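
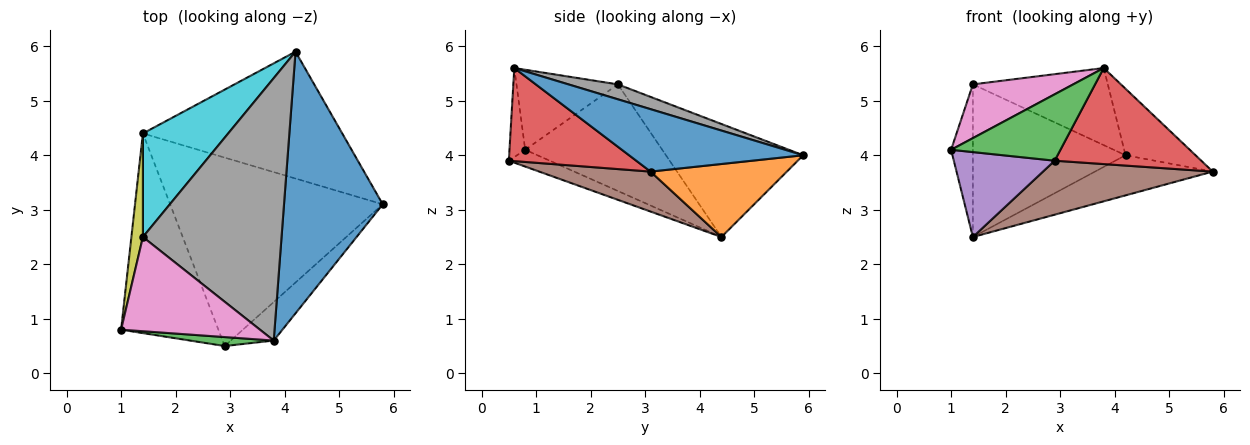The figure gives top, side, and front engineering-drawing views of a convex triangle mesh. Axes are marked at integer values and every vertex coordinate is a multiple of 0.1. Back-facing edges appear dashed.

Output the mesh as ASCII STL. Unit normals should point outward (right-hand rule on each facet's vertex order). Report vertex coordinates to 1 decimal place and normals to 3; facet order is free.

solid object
 facet normal 0.523 0.210 0.826
  outer loop
   vertex 3.8 0.6 5.6
   vertex 5.8 3.1 3.7
   vertex 4.2 5.9 4.0
  endloop
 endfacet
 facet normal 0.330 0.285 -0.900
  outer loop
   vertex 1.4 4.4 2.5
   vertex 4.2 5.9 4.0
   vertex 5.8 3.1 3.7
  endloop
 endfacet
 facet normal -0.141 -0.981 0.132
  outer loop
   vertex 2.9 0.5 3.9
   vertex 3.8 0.6 5.6
   vertex 1.0 0.8 4.1
  endloop
 endfacet
 facet normal 0.628 -0.722 -0.290
  outer loop
   vertex 2.9 0.5 3.9
   vertex 5.8 3.1 3.7
   vertex 3.8 0.6 5.6
  endloop
 endfacet
 facet normal -0.157 -0.387 -0.909
  outer loop
   vertex 2.9 0.5 3.9
   vertex 1.0 0.8 4.1
   vertex 1.4 4.4 2.5
  endloop
 endfacet
 facet normal 0.178 -0.271 -0.946
  outer loop
   vertex 2.9 0.5 3.9
   vertex 1.4 4.4 2.5
   vertex 5.8 3.1 3.7
  endloop
 endfacet
 facet normal -0.448 -0.443 0.777
  outer loop
   vertex 1.4 2.5 5.3
   vertex 1.0 0.8 4.1
   vertex 3.8 0.6 5.6
  endloop
 endfacet
 facet normal 0.103 0.280 0.954
  outer loop
   vertex 1.4 2.5 5.3
   vertex 3.8 0.6 5.6
   vertex 4.2 5.9 4.0
  endloop
 endfacet
 facet normal -0.982 0.156 0.106
  outer loop
   vertex 1.4 2.5 5.3
   vertex 1.4 4.4 2.5
   vertex 1.0 0.8 4.1
  endloop
 endfacet
 facet normal -0.597 0.664 0.450
  outer loop
   vertex 1.4 2.5 5.3
   vertex 4.2 5.9 4.0
   vertex 1.4 4.4 2.5
  endloop
 endfacet
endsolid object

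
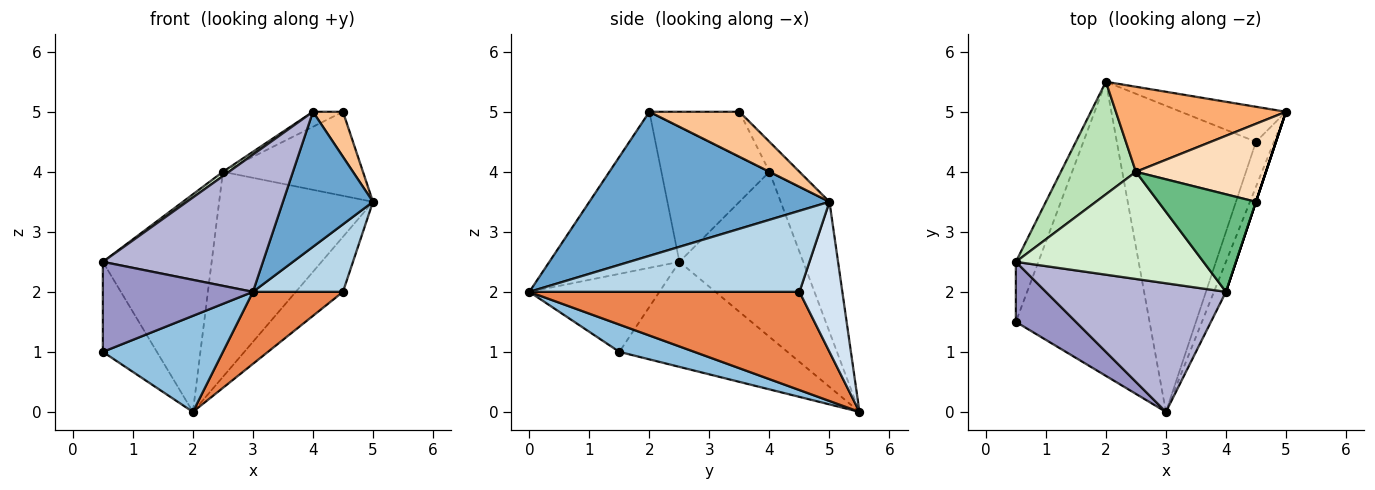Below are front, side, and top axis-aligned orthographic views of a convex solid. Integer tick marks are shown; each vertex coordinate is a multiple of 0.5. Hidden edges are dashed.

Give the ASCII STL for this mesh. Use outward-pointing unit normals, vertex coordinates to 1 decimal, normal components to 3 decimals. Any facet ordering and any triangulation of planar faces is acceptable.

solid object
 facet normal 0.933 -0.350 -0.078
  outer loop
   vertex 4.0 2.0 5.0
   vertex 3.0 0.0 2.0
   vertex 5.0 5.0 3.5
  endloop
 endfacet
 facet normal 0.190 -0.305 -0.933
  outer loop
   vertex 2.0 5.5 0.0
   vertex 3.0 0.0 2.0
   vertex 0.5 1.5 1.0
  endloop
 endfacet
 facet normal 0.928 -0.309 -0.206
  outer loop
   vertex 4.5 4.5 2.0
   vertex 5.0 5.0 3.5
   vertex 3.0 0.0 2.0
  endloop
 endfacet
 facet normal 0.609 0.669 -0.426
  outer loop
   vertex 4.5 4.5 2.0
   vertex 2.0 5.5 0.0
   vertex 5.0 5.0 3.5
  endloop
 endfacet
 facet normal 0.566 -0.189 -0.802
  outer loop
   vertex 4.5 4.5 2.0
   vertex 3.0 0.0 2.0
   vertex 2.0 5.5 0.0
  endloop
 endfacet
 facet normal -0.281 0.886 0.368
  outer loop
   vertex 2.5 4.0 4.0
   vertex 5.0 5.0 3.5
   vertex 2.0 5.5 0.0
  endloop
 endfacet
 facet normal 0.949 -0.316 0.000
  outer loop
   vertex 4.5 3.5 5.0
   vertex 4.0 2.0 5.0
   vertex 5.0 5.0 3.5
  endloop
 endfacet
 facet normal -0.155 0.724 0.672
  outer loop
   vertex 4.5 3.5 5.0
   vertex 5.0 5.0 3.5
   vertex 2.5 4.0 4.0
  endloop
 endfacet
 facet normal -0.415 0.138 0.899
  outer loop
   vertex 4.5 3.5 5.0
   vertex 2.5 4.0 4.0
   vertex 4.0 2.0 5.0
  endloop
 endfacet
 facet normal -0.933 0.300 -0.200
  outer loop
   vertex 0.5 2.5 2.5
   vertex 2.0 5.5 0.0
   vertex 0.5 1.5 1.0
  endloop
 endfacet
 facet normal -0.711 0.625 0.323
  outer loop
   vertex 0.5 2.5 2.5
   vertex 2.5 4.0 4.0
   vertex 2.0 5.5 0.0
  endloop
 endfacet
 facet normal -0.584 -0.032 0.811
  outer loop
   vertex 0.5 2.5 2.5
   vertex 4.0 2.0 5.0
   vertex 2.5 4.0 4.0
  endloop
 endfacet
 facet normal -0.585 -0.675 0.450
  outer loop
   vertex 0.5 2.5 2.5
   vertex 0.5 1.5 1.0
   vertex 3.0 0.0 2.0
  endloop
 endfacet
 facet normal -0.510 -0.628 0.588
  outer loop
   vertex 0.5 2.5 2.5
   vertex 3.0 0.0 2.0
   vertex 4.0 2.0 5.0
  endloop
 endfacet
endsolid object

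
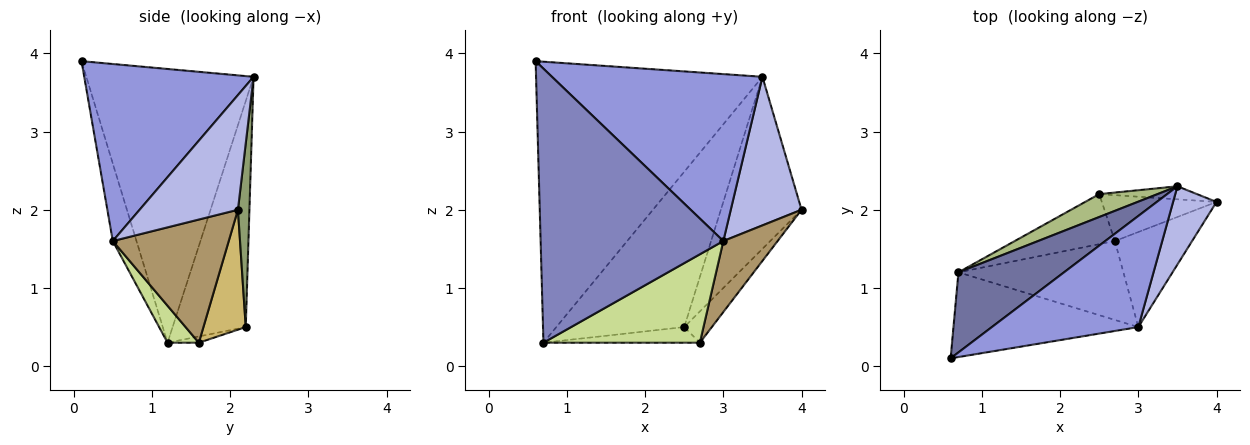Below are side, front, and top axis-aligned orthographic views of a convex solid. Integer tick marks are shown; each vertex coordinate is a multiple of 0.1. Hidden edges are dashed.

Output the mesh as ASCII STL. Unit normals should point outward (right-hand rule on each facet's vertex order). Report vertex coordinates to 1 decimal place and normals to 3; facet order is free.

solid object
 facet normal -0.579 0.784 0.223
  outer loop
   vertex 3.5 2.3 3.7
   vertex 0.7 1.2 0.3
   vertex 0.6 0.1 3.9
  endloop
 endfacet
 facet normal -0.123 -0.948 -0.293
  outer loop
   vertex 3.0 0.5 1.6
   vertex 0.6 0.1 3.9
   vertex 0.7 1.2 0.3
  endloop
 endfacet
 facet normal 0.556 -0.692 0.460
  outer loop
   vertex 3.0 0.5 1.6
   vertex 3.5 2.3 3.7
   vertex 0.6 0.1 3.9
  endloop
 endfacet
 facet normal 0.776 -0.558 0.294
  outer loop
   vertex 3.0 0.5 1.6
   vertex 4.0 2.1 2.0
   vertex 3.5 2.3 3.7
  endloop
 endfacet
 facet normal 0.141 0.987 -0.075
  outer loop
   vertex 2.5 2.2 0.5
   vertex 3.5 2.3 3.7
   vertex 4.0 2.1 2.0
  endloop
 endfacet
 facet normal -0.492 0.861 0.127
  outer loop
   vertex 2.5 2.2 0.5
   vertex 0.7 1.2 0.3
   vertex 3.5 2.3 3.7
  endloop
 endfacet
 facet normal 0.148 -0.738 -0.658
  outer loop
   vertex 2.7 1.6 0.3
   vertex 3.0 0.5 1.6
   vertex 0.7 1.2 0.3
  endloop
 endfacet
 facet normal -0.060 0.298 -0.953
  outer loop
   vertex 2.7 1.6 0.3
   vertex 0.7 1.2 0.3
   vertex 2.5 2.2 0.5
  endloop
 endfacet
 facet normal 0.788 -0.369 -0.494
  outer loop
   vertex 2.7 1.6 0.3
   vertex 4.0 2.1 2.0
   vertex 3.0 0.5 1.6
  endloop
 endfacet
 facet normal 0.654 0.426 -0.625
  outer loop
   vertex 2.7 1.6 0.3
   vertex 2.5 2.2 0.5
   vertex 4.0 2.1 2.0
  endloop
 endfacet
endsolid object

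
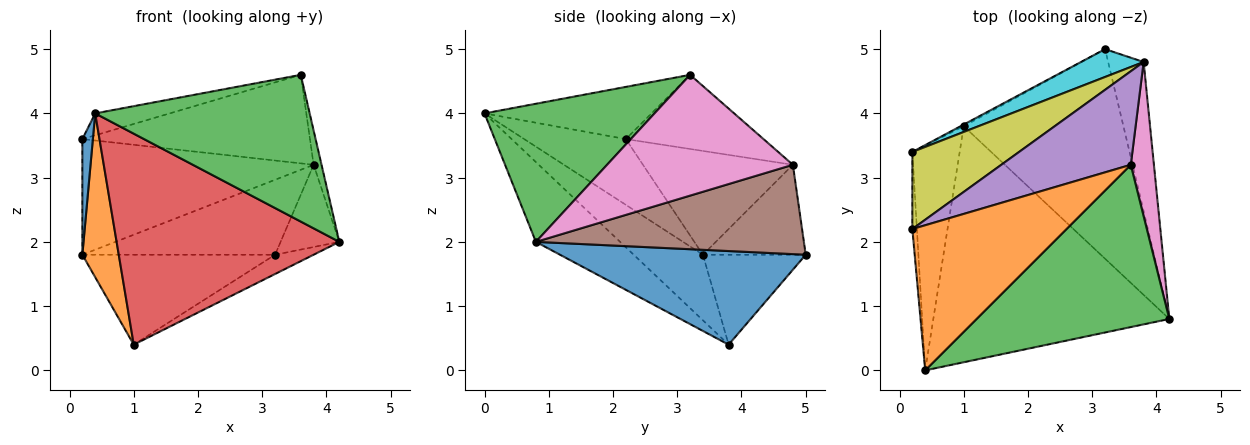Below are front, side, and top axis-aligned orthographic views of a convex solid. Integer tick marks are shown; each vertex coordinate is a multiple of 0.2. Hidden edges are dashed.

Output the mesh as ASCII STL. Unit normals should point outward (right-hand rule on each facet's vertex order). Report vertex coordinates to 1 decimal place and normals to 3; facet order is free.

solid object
 facet normal 0.504 0.079 -0.860
  outer loop
   vertex 1.0 3.8 0.4
   vertex 3.2 5.0 1.8
   vertex 4.2 0.8 2.0
  endloop
 endfacet
 facet normal -0.317 0.142 0.938
  outer loop
   vertex 0.4 0.0 4.0
   vertex 3.6 3.2 4.6
   vertex 0.2 2.2 3.6
  endloop
 endfacet
 facet normal 0.469 -0.592 0.655
  outer loop
   vertex 0.4 0.0 4.0
   vertex 4.2 0.8 2.0
   vertex 3.6 3.2 4.6
  endloop
 endfacet
 facet normal -0.244 -0.646 -0.723
  outer loop
   vertex 0.4 0.0 4.0
   vertex 1.0 3.8 0.4
   vertex 4.2 0.8 2.0
  endloop
 endfacet
 facet normal -0.384 0.635 0.671
  outer loop
   vertex 3.8 4.8 3.2
   vertex 0.2 2.2 3.6
   vertex 3.6 3.2 4.6
  endloop
 endfacet
 facet normal 0.911 0.200 -0.362
  outer loop
   vertex 3.8 4.8 3.2
   vertex 4.2 0.8 2.0
   vertex 3.2 5.0 1.8
  endloop
 endfacet
 facet normal 0.981 0.042 0.188
  outer loop
   vertex 3.8 4.8 3.2
   vertex 3.6 3.2 4.6
   vertex 4.2 0.8 2.0
  endloop
 endfacet
 facet normal -0.471 0.882 -0.017
  outer loop
   vertex 0.2 3.4 1.8
   vertex 3.2 5.0 1.8
   vertex 1.0 3.8 0.4
  endloop
 endfacet
 facet normal -0.475 0.732 0.488
  outer loop
   vertex 0.2 3.4 1.8
   vertex 0.2 2.2 3.6
   vertex 3.8 4.8 3.2
  endloop
 endfacet
 facet normal -0.447 0.838 0.311
  outer loop
   vertex 0.2 3.4 1.8
   vertex 3.8 4.8 3.2
   vertex 3.2 5.0 1.8
  endloop
 endfacet
 facet normal -0.992 -0.103 -0.068
  outer loop
   vertex 0.2 3.4 1.8
   vertex 0.4 0.0 4.0
   vertex 0.2 2.2 3.6
  endloop
 endfacet
 facet normal -0.746 -0.392 -0.538
  outer loop
   vertex 0.2 3.4 1.8
   vertex 1.0 3.8 0.4
   vertex 0.4 0.0 4.0
  endloop
 endfacet
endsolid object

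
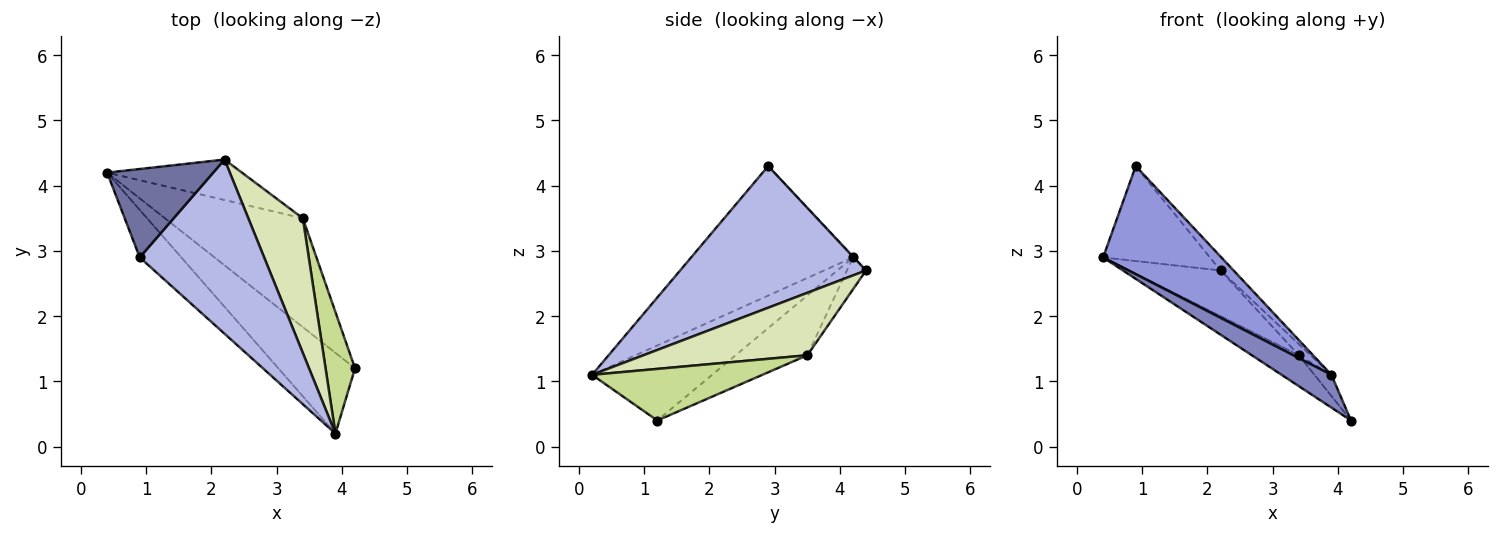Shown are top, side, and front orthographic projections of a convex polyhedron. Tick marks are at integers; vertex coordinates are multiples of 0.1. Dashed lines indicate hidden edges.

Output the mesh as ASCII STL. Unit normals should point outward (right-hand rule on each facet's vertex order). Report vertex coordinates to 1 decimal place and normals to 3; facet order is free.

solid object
 facet normal -0.006 0.732 0.682
  outer loop
   vertex 0.9 2.9 4.3
   vertex 2.2 4.4 2.7
   vertex 0.4 4.2 2.9
  endloop
 endfacet
 facet normal -0.672 -0.279 -0.686
  outer loop
   vertex 3.9 0.2 1.1
   vertex 0.4 4.2 2.9
   vertex 4.2 1.2 0.4
  endloop
 endfacet
 facet normal -0.782 -0.571 -0.251
  outer loop
   vertex 3.9 0.2 1.1
   vertex 0.9 2.9 4.3
   vertex 0.4 4.2 2.9
  endloop
 endfacet
 facet normal 0.750 0.053 0.659
  outer loop
   vertex 3.9 0.2 1.1
   vertex 2.2 4.4 2.7
   vertex 0.9 2.9 4.3
  endloop
 endfacet
 facet normal -0.385 0.252 -0.888
  outer loop
   vertex 3.4 3.5 1.4
   vertex 4.2 1.2 0.4
   vertex 0.4 4.2 2.9
  endloop
 endfacet
 facet normal -0.155 0.740 -0.655
  outer loop
   vertex 3.4 3.5 1.4
   vertex 0.4 4.2 2.9
   vertex 2.2 4.4 2.7
  endloop
 endfacet
 facet normal 0.865 0.086 0.494
  outer loop
   vertex 3.4 3.5 1.4
   vertex 3.9 0.2 1.1
   vertex 4.2 1.2 0.4
  endloop
 endfacet
 facet normal 0.752 0.054 0.657
  outer loop
   vertex 3.4 3.5 1.4
   vertex 2.2 4.4 2.7
   vertex 3.9 0.2 1.1
  endloop
 endfacet
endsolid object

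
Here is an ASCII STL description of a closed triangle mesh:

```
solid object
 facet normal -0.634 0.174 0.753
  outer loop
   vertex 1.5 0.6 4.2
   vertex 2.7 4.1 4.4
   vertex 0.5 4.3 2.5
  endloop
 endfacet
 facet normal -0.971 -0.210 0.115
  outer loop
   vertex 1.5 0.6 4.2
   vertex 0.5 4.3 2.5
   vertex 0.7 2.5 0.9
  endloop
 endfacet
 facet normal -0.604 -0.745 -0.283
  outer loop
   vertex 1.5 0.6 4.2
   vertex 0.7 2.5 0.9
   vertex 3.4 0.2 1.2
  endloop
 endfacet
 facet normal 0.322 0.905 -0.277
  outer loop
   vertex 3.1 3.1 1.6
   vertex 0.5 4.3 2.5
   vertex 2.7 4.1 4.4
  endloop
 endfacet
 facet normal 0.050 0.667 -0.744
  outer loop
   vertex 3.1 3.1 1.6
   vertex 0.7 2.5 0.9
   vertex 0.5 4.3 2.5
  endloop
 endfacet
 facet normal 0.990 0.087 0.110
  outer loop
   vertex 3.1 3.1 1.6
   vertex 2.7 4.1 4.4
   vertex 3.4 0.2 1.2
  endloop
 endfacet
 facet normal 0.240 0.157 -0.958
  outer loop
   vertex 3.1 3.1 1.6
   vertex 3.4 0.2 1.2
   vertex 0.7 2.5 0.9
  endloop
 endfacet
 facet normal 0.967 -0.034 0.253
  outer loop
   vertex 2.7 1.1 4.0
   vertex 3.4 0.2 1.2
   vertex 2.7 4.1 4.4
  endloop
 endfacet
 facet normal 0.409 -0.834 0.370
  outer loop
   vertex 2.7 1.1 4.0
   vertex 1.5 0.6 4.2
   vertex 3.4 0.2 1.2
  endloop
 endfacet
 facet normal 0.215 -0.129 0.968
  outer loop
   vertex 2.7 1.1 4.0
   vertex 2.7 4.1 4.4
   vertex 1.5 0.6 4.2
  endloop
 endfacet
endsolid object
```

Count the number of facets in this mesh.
10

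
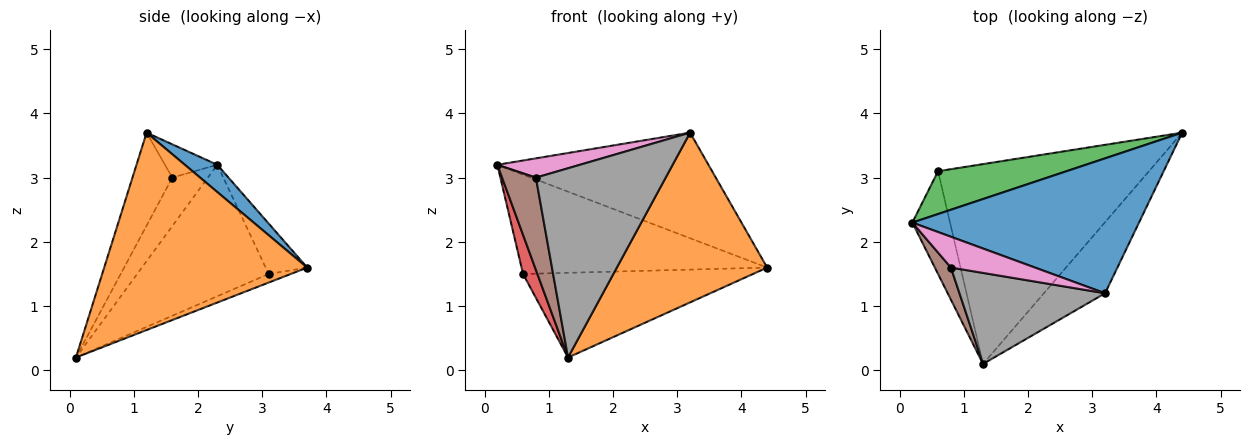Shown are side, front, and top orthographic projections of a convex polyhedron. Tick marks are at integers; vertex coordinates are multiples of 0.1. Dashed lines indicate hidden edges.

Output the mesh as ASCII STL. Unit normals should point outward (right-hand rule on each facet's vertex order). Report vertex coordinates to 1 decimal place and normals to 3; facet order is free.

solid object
 facet normal 0.094 0.613 0.784
  outer loop
   vertex 3.2 1.2 3.7
   vertex 4.4 3.7 1.6
   vertex 0.2 2.3 3.2
  endloop
 endfacet
 facet normal 0.780 -0.577 -0.242
  outer loop
   vertex 3.2 1.2 3.7
   vertex 1.3 0.1 0.2
   vertex 4.4 3.7 1.6
  endloop
 endfacet
 facet normal -0.154 0.908 0.391
  outer loop
   vertex 0.6 3.1 1.5
   vertex 0.2 2.3 3.2
   vertex 4.4 3.7 1.6
  endloop
 endfacet
 facet normal -0.956 -0.104 -0.274
  outer loop
   vertex 0.6 3.1 1.5
   vertex 1.3 0.1 0.2
   vertex 0.2 2.3 3.2
  endloop
 endfacet
 facet normal -0.037 0.390 -0.920
  outer loop
   vertex 0.6 3.1 1.5
   vertex 4.4 3.7 1.6
   vertex 1.3 0.1 0.2
  endloop
 endfacet
 facet normal -0.704 -0.670 0.233
  outer loop
   vertex 0.8 1.6 3.0
   vertex 0.2 2.3 3.2
   vertex 1.3 0.1 0.2
  endloop
 endfacet
 facet normal -0.318 -0.502 0.804
  outer loop
   vertex 0.8 1.6 3.0
   vertex 3.2 1.2 3.7
   vertex 0.2 2.3 3.2
  endloop
 endfacet
 facet normal -0.267 -0.869 0.418
  outer loop
   vertex 0.8 1.6 3.0
   vertex 1.3 0.1 0.2
   vertex 3.2 1.2 3.7
  endloop
 endfacet
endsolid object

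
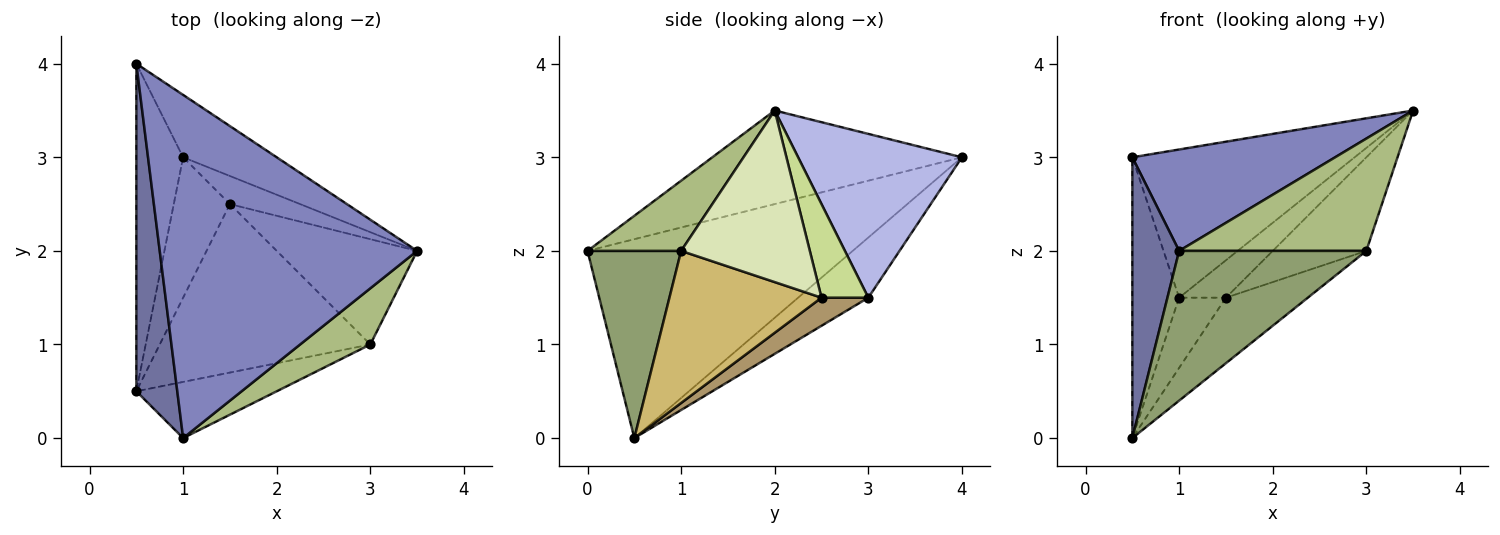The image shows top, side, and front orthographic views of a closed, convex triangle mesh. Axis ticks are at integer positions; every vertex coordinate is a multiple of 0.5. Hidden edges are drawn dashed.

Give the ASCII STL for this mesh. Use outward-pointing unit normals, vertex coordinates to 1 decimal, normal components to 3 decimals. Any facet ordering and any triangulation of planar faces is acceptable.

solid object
 facet normal -0.965 -0.170 0.199
  outer loop
   vertex 1.0 0.0 2.0
   vertex 0.5 4.0 3.0
   vertex 0.5 0.5 0.0
  endloop
 endfacet
 facet normal -0.329 -0.268 0.906
  outer loop
   vertex 1.0 0.0 2.0
   vertex 3.5 2.0 3.5
   vertex 0.5 4.0 3.0
  endloop
 endfacet
 facet normal -0.699 0.466 -0.543
  outer loop
   vertex 1.0 3.0 1.5
   vertex 0.5 0.5 0.0
   vertex 0.5 4.0 3.0
  endloop
 endfacet
 facet normal 0.562 0.762 -0.321
  outer loop
   vertex 1.0 3.0 1.5
   vertex 0.5 4.0 3.0
   vertex 3.5 2.0 3.5
  endloop
 endfacet
 facet normal 0.424 -0.848 -0.318
  outer loop
   vertex 3.0 1.0 2.0
   vertex 1.0 0.0 2.0
   vertex 0.5 0.5 0.0
  endloop
 endfacet
 facet normal 0.408 -0.816 0.408
  outer loop
   vertex 3.0 1.0 2.0
   vertex 3.5 2.0 3.5
   vertex 1.0 0.0 2.0
  endloop
 endfacet
 facet normal 0.625 0.625 -0.469
  outer loop
   vertex 1.5 2.5 1.5
   vertex 1.0 3.0 1.5
   vertex 3.5 2.0 3.5
  endloop
 endfacet
 facet normal 0.674 0.491 -0.552
  outer loop
   vertex 1.5 2.5 1.5
   vertex 3.5 2.0 3.5
   vertex 3.0 1.0 2.0
  endloop
 endfacet
 facet normal 0.408 0.408 -0.816
  outer loop
   vertex 1.5 2.5 1.5
   vertex 0.5 0.5 0.0
   vertex 1.0 3.0 1.5
  endloop
 endfacet
 facet normal 0.558 0.301 -0.773
  outer loop
   vertex 1.5 2.5 1.5
   vertex 3.0 1.0 2.0
   vertex 0.5 0.5 0.0
  endloop
 endfacet
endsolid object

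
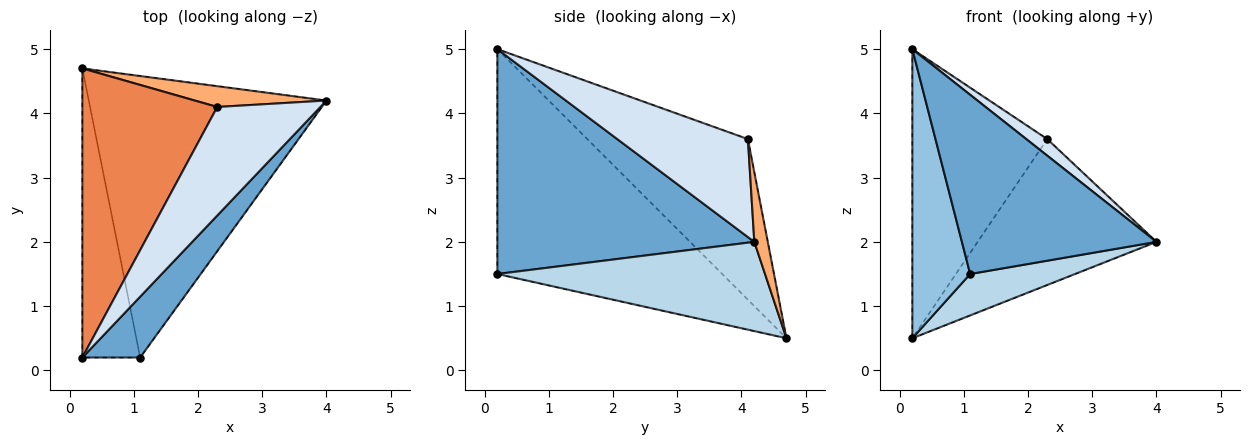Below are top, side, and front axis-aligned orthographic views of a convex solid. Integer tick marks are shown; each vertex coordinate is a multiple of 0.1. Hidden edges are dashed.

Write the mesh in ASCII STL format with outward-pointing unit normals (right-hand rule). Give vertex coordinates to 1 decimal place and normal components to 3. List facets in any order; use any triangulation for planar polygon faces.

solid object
 facet normal 0.781 -0.591 0.201
  outer loop
   vertex 1.1 0.2 1.5
   vertex 4.0 4.2 2.0
   vertex 0.2 0.2 5.0
  endloop
 endfacet
 facet normal -0.940 -0.242 -0.242
  outer loop
   vertex 1.1 0.2 1.5
   vertex 0.2 0.2 5.0
   vertex 0.2 4.7 0.5
  endloop
 endfacet
 facet normal 0.348 -0.136 -0.927
  outer loop
   vertex 1.1 0.2 1.5
   vertex 0.2 4.7 0.5
   vertex 4.0 4.2 2.0
  endloop
 endfacet
 facet normal 0.685 -0.110 0.721
  outer loop
   vertex 2.3 4.1 3.6
   vertex 0.2 0.2 5.0
   vertex 4.0 4.2 2.0
  endloop
 endfacet
 facet normal -0.644 0.541 0.541
  outer loop
   vertex 2.3 4.1 3.6
   vertex 0.2 4.7 0.5
   vertex 0.2 0.2 5.0
  endloop
 endfacet
 facet normal 0.074 0.987 0.141
  outer loop
   vertex 2.3 4.1 3.6
   vertex 4.0 4.2 2.0
   vertex 0.2 4.7 0.5
  endloop
 endfacet
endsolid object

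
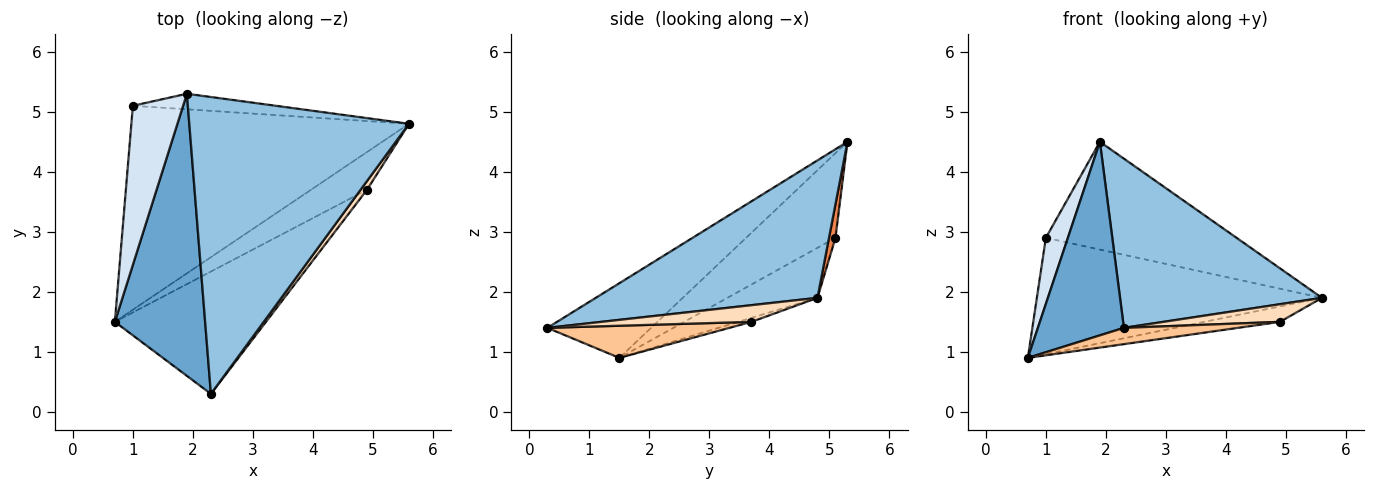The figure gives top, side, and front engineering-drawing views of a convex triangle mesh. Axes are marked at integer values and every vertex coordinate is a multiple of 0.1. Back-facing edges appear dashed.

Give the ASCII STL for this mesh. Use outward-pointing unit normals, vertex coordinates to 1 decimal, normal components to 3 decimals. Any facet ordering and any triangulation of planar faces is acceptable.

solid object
 facet normal -0.563 -0.467 0.681
  outer loop
   vertex 2.3 0.3 1.4
   vertex 1.9 5.3 4.5
   vertex 0.7 1.5 0.9
  endloop
 endfacet
 facet normal 0.478 -0.435 0.763
  outer loop
   vertex 2.3 0.3 1.4
   vertex 5.6 4.8 1.9
   vertex 1.9 5.3 4.5
  endloop
 endfacet
 facet normal -0.155 0.490 -0.858
  outer loop
   vertex 1.0 5.1 2.9
   vertex 5.6 4.8 1.9
   vertex 0.7 1.5 0.9
  endloop
 endfacet
 facet normal -0.841 -0.207 0.499
  outer loop
   vertex 1.0 5.1 2.9
   vertex 0.7 1.5 0.9
   vertex 1.9 5.3 4.5
  endloop
 endfacet
 facet normal 0.034 0.989 -0.143
  outer loop
   vertex 1.0 5.1 2.9
   vertex 1.9 5.3 4.5
   vertex 5.6 4.8 1.9
  endloop
 endfacet
 facet normal -0.066 0.378 -0.924
  outer loop
   vertex 4.9 3.7 1.5
   vertex 0.7 1.5 0.9
   vertex 5.6 4.8 1.9
  endloop
 endfacet
 facet normal 0.206 -0.129 -0.970
  outer loop
   vertex 4.9 3.7 1.5
   vertex 2.3 0.3 1.4
   vertex 0.7 1.5 0.9
  endloop
 endfacet
 facet normal 0.756 -0.587 0.290
  outer loop
   vertex 4.9 3.7 1.5
   vertex 5.6 4.8 1.9
   vertex 2.3 0.3 1.4
  endloop
 endfacet
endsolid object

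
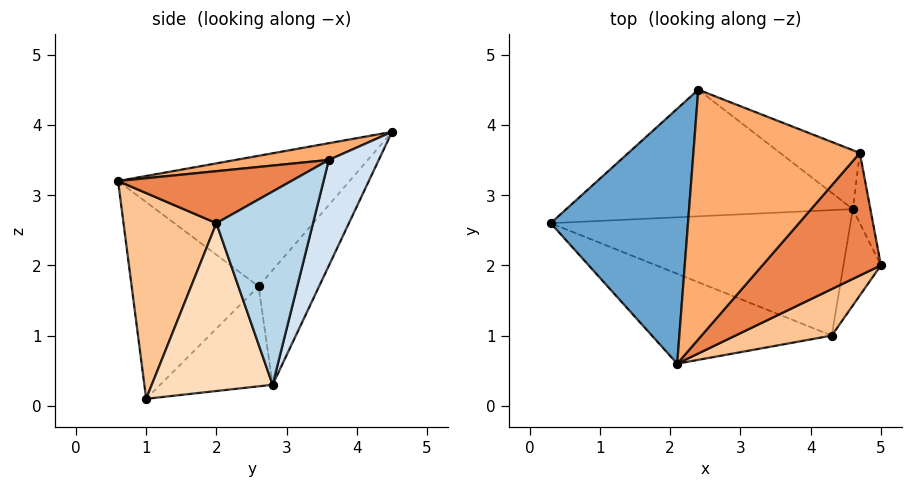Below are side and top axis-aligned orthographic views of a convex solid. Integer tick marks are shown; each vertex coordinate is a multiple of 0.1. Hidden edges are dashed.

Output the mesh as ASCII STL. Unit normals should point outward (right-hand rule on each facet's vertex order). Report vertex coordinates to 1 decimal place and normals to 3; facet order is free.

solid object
 facet normal -0.687 -0.077 0.722
  outer loop
   vertex 2.1 0.6 3.2
   vertex 2.4 4.5 3.9
   vertex 0.3 2.6 1.7
  endloop
 endfacet
 facet normal -0.207 0.830 -0.518
  outer loop
   vertex 4.6 2.8 0.3
   vertex 0.3 2.6 1.7
   vertex 2.4 4.5 3.9
  endloop
 endfacet
 facet normal 0.969 0.231 -0.088
  outer loop
   vertex 4.7 3.6 3.5
   vertex 5.0 2.0 2.6
   vertex 4.6 2.8 0.3
  endloop
 endfacet
 facet normal 0.317 0.918 -0.239
  outer loop
   vertex 4.7 3.6 3.5
   vertex 4.6 2.8 0.3
   vertex 2.4 4.5 3.9
  endloop
 endfacet
 facet normal 0.368 -0.403 0.838
  outer loop
   vertex 4.7 3.6 3.5
   vertex 2.1 0.6 3.2
   vertex 5.0 2.0 2.6
  endloop
 endfacet
 facet normal 0.098 -0.183 0.978
  outer loop
   vertex 4.7 3.6 3.5
   vertex 2.4 4.5 3.9
   vertex 2.1 0.6 3.2
  endloop
 endfacet
 facet normal 0.460 -0.861 0.216
  outer loop
   vertex 4.3 1.0 0.1
   vertex 5.0 2.0 2.6
   vertex 2.1 0.6 3.2
  endloop
 endfacet
 facet normal 0.967 -0.137 -0.216
  outer loop
   vertex 4.3 1.0 0.1
   vertex 4.6 2.8 0.3
   vertex 5.0 2.0 2.6
  endloop
 endfacet
 facet normal -0.479 -0.760 -0.438
  outer loop
   vertex 4.3 1.0 0.1
   vertex 2.1 0.6 3.2
   vertex 0.3 2.6 1.7
  endloop
 endfacet
 facet normal -0.312 0.156 -0.937
  outer loop
   vertex 4.3 1.0 0.1
   vertex 0.3 2.6 1.7
   vertex 4.6 2.8 0.3
  endloop
 endfacet
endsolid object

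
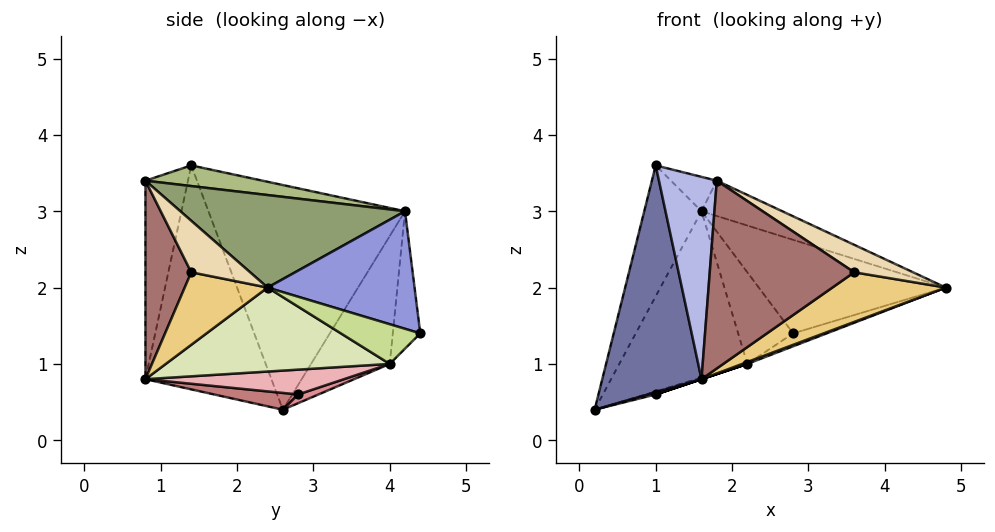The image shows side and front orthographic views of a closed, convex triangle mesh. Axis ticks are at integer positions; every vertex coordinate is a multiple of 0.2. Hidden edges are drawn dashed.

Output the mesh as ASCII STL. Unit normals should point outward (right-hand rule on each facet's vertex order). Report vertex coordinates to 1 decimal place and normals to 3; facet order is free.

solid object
 facet normal -0.785 -0.618 -0.036
  outer loop
   vertex 1.6 0.8 0.8
   vertex 1.0 1.4 3.6
   vertex 0.2 2.6 0.4
  endloop
 endfacet
 facet normal -0.908 0.264 0.326
  outer loop
   vertex 1.6 4.2 3.0
   vertex 0.2 2.6 0.4
   vertex 1.0 1.4 3.6
  endloop
 endfacet
 facet normal 0.539 0.686 0.490
  outer loop
   vertex 1.6 4.2 3.0
   vertex 4.8 2.4 2.0
   vertex 2.8 4.4 1.4
  endloop
 endfacet
 facet normal -0.592 -0.805 0.046
  outer loop
   vertex 1.8 0.8 3.4
   vertex 1.0 1.4 3.6
   vertex 1.6 0.8 0.8
  endloop
 endfacet
 facet normal 0.362 0.130 0.923
  outer loop
   vertex 1.8 0.8 3.4
   vertex 4.8 2.4 2.0
   vertex 1.6 4.2 3.0
  endloop
 endfacet
 facet normal 0.331 0.129 0.935
  outer loop
   vertex 1.8 0.8 3.4
   vertex 1.6 4.2 3.0
   vertex 1.0 1.4 3.6
  endloop
 endfacet
 facet normal 0.453 0.192 -0.871
  outer loop
   vertex 2.2 4.0 1.0
   vertex 2.8 4.4 1.4
   vertex 4.8 2.4 2.0
  endloop
 endfacet
 facet normal 0.355 -0.008 -0.935
  outer loop
   vertex 2.2 4.0 1.0
   vertex 4.8 2.4 2.0
   vertex 1.6 0.8 0.8
  endloop
 endfacet
 facet normal -0.509 0.828 -0.235
  outer loop
   vertex 2.2 4.0 1.0
   vertex 0.2 2.6 0.4
   vertex 1.6 4.2 3.0
  endloop
 endfacet
 facet normal -0.436 0.873 -0.218
  outer loop
   vertex 2.2 4.0 1.0
   vertex 1.6 4.2 3.0
   vertex 2.8 4.4 1.4
  endloop
 endfacet
 facet normal 0.528 -0.723 -0.445
  outer loop
   vertex 3.6 1.4 2.2
   vertex 1.6 0.8 0.8
   vertex 4.8 2.4 2.0
  endloop
 endfacet
 facet normal 0.577 -0.577 0.577
  outer loop
   vertex 3.6 1.4 2.2
   vertex 4.8 2.4 2.0
   vertex 1.8 0.8 3.4
  endloop
 endfacet
 facet normal 0.302 -0.953 -0.023
  outer loop
   vertex 3.6 1.4 2.2
   vertex 1.8 0.8 3.4
   vertex 1.6 0.8 0.8
  endloop
 endfacet
 facet normal 0.248 -0.023 -0.969
  outer loop
   vertex 1.0 2.8 0.6
   vertex 1.6 0.8 0.8
   vertex 0.2 2.6 0.4
  endloop
 endfacet
 facet normal 0.216 0.108 -0.970
  outer loop
   vertex 1.0 2.8 0.6
   vertex 0.2 2.6 0.4
   vertex 2.2 4.0 1.0
  endloop
 endfacet
 facet normal 0.316 0.000 -0.949
  outer loop
   vertex 1.0 2.8 0.6
   vertex 2.2 4.0 1.0
   vertex 1.6 0.8 0.8
  endloop
 endfacet
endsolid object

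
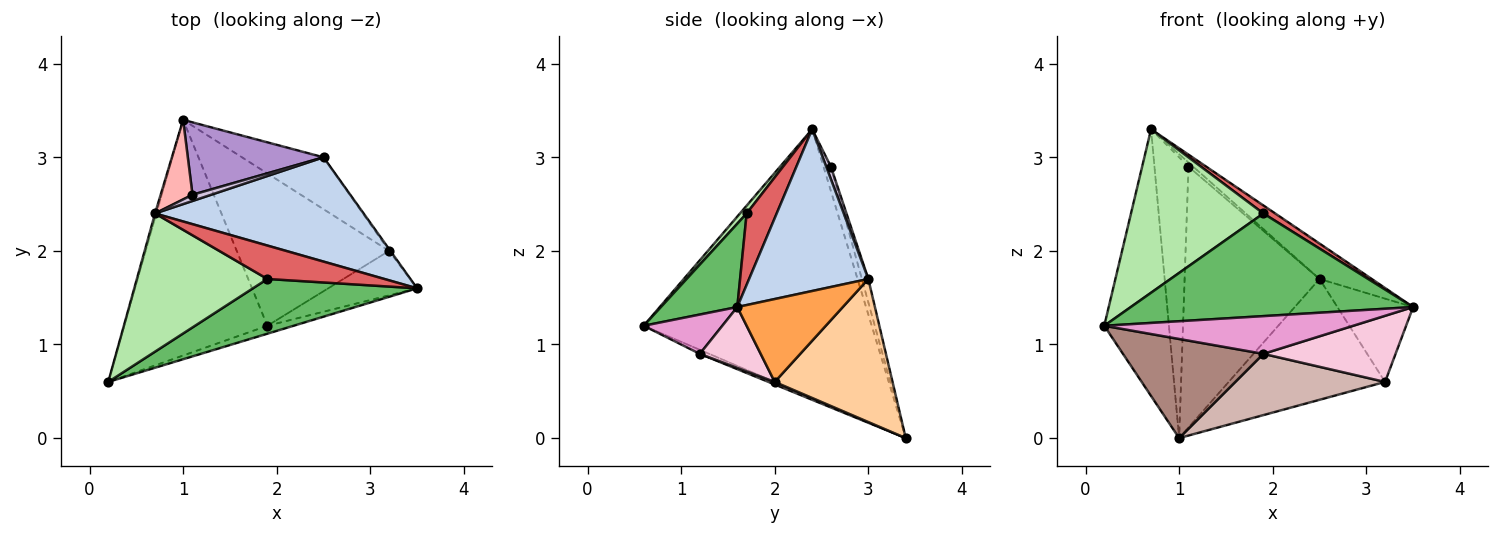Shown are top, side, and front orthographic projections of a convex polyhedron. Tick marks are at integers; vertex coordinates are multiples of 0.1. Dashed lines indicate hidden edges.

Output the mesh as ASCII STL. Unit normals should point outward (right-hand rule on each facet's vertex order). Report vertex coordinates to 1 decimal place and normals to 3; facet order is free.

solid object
 facet normal -0.962 0.273 -0.005
  outer loop
   vertex 0.7 2.4 3.3
   vertex 1.0 3.4 0.0
   vertex 0.2 0.6 1.2
  endloop
 endfacet
 facet normal 0.592 0.259 0.763
  outer loop
   vertex 2.5 3.0 1.7
   vertex 0.7 2.4 3.3
   vertex 3.5 1.6 1.4
  endloop
 endfacet
 facet normal 0.812 0.583 -0.013
  outer loop
   vertex 3.2 2.0 0.6
   vertex 2.5 3.0 1.7
   vertex 3.5 1.6 1.4
  endloop
 endfacet
 facet normal 0.569 0.755 -0.325
  outer loop
   vertex 3.2 2.0 0.6
   vertex 1.0 3.4 0.0
   vertex 2.5 3.0 1.7
  endloop
 endfacet
 facet normal 0.232 -0.858 0.458
  outer loop
   vertex 1.9 1.7 2.4
   vertex 0.2 0.6 1.2
   vertex 3.5 1.6 1.4
  endloop
 endfacet
 facet normal 0.039 -0.763 0.645
  outer loop
   vertex 1.9 1.7 2.4
   vertex 0.7 2.4 3.3
   vertex 0.2 0.6 1.2
  endloop
 endfacet
 facet normal 0.510 -0.201 0.836
  outer loop
   vertex 1.9 1.7 2.4
   vertex 3.5 1.6 1.4
   vertex 0.7 2.4 3.3
  endloop
 endfacet
 facet normal -0.204 0.942 0.267
  outer loop
   vertex 1.1 2.6 2.9
   vertex 1.0 3.4 0.0
   vertex 0.7 2.4 3.3
  endloop
 endfacet
 facet normal -0.046 0.963 0.267
  outer loop
   vertex 1.1 2.6 2.9
   vertex 2.5 3.0 1.7
   vertex 1.0 3.4 0.0
  endloop
 endfacet
 facet normal 0.485 0.485 0.728
  outer loop
   vertex 1.1 2.6 2.9
   vertex 0.7 2.4 3.3
   vertex 2.5 3.0 1.7
  endloop
 endfacet
 facet normal -0.026 -0.388 -0.921
  outer loop
   vertex 1.9 1.2 0.9
   vertex 0.2 0.6 1.2
   vertex 1.0 3.4 0.0
  endloop
 endfacet
 facet normal 0.016 -0.373 -0.928
  outer loop
   vertex 1.9 1.2 0.9
   vertex 1.0 3.4 0.0
   vertex 3.2 2.0 0.6
  endloop
 endfacet
 facet normal 0.295 -0.935 -0.197
  outer loop
   vertex 1.9 1.2 0.9
   vertex 3.5 1.6 1.4
   vertex 0.2 0.6 1.2
  endloop
 endfacet
 facet normal 0.357 -0.775 -0.521
  outer loop
   vertex 1.9 1.2 0.9
   vertex 3.2 2.0 0.6
   vertex 3.5 1.6 1.4
  endloop
 endfacet
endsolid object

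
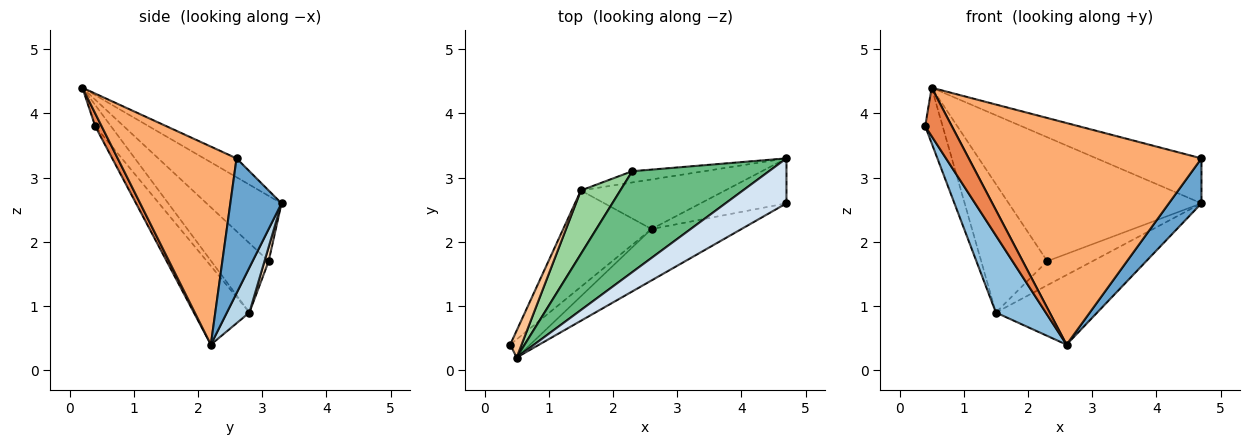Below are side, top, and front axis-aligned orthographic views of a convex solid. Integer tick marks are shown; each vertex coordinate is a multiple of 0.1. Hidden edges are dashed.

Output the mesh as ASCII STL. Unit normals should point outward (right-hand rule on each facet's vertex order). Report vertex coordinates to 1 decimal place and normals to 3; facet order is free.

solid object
 facet normal 0.743 -0.473 -0.473
  outer loop
   vertex 2.6 2.2 0.4
   vertex 4.7 3.3 2.6
   vertex 4.7 2.6 3.3
  endloop
 endfacet
 facet normal -0.571 -0.513 -0.641
  outer loop
   vertex 1.5 2.8 0.9
   vertex 2.6 2.2 0.4
   vertex 0.4 0.4 3.8
  endloop
 endfacet
 facet normal 0.178 0.802 -0.571
  outer loop
   vertex 1.5 2.8 0.9
   vertex 4.7 3.3 2.6
   vertex 2.6 2.2 0.4
  endloop
 endfacet
 facet normal -0.214 0.691 0.691
  outer loop
   vertex 0.5 0.2 4.4
   vertex 4.7 2.6 3.3
   vertex 4.7 3.3 2.6
  endloop
 endfacet
 facet normal 0.220 -0.914 -0.341
  outer loop
   vertex 0.5 0.2 4.4
   vertex 0.4 0.4 3.8
   vertex 2.6 2.2 0.4
  endloop
 endfacet
 facet normal 0.445 -0.872 -0.202
  outer loop
   vertex 0.5 0.2 4.4
   vertex 2.6 2.2 0.4
   vertex 4.7 2.6 3.3
  endloop
 endfacet
 facet normal -0.632 0.698 0.338
  outer loop
   vertex 0.5 0.2 4.4
   vertex 1.5 2.8 0.9
   vertex 0.4 0.4 3.8
  endloop
 endfacet
 facet normal 0.083 0.903 -0.421
  outer loop
   vertex 2.3 3.1 1.7
   vertex 4.7 3.3 2.6
   vertex 1.5 2.8 0.9
  endloop
 endfacet
 facet normal -0.289 0.742 0.605
  outer loop
   vertex 2.3 3.1 1.7
   vertex 0.5 0.2 4.4
   vertex 4.7 3.3 2.6
  endloop
 endfacet
 facet normal -0.615 0.707 0.350
  outer loop
   vertex 2.3 3.1 1.7
   vertex 1.5 2.8 0.9
   vertex 0.5 0.2 4.4
  endloop
 endfacet
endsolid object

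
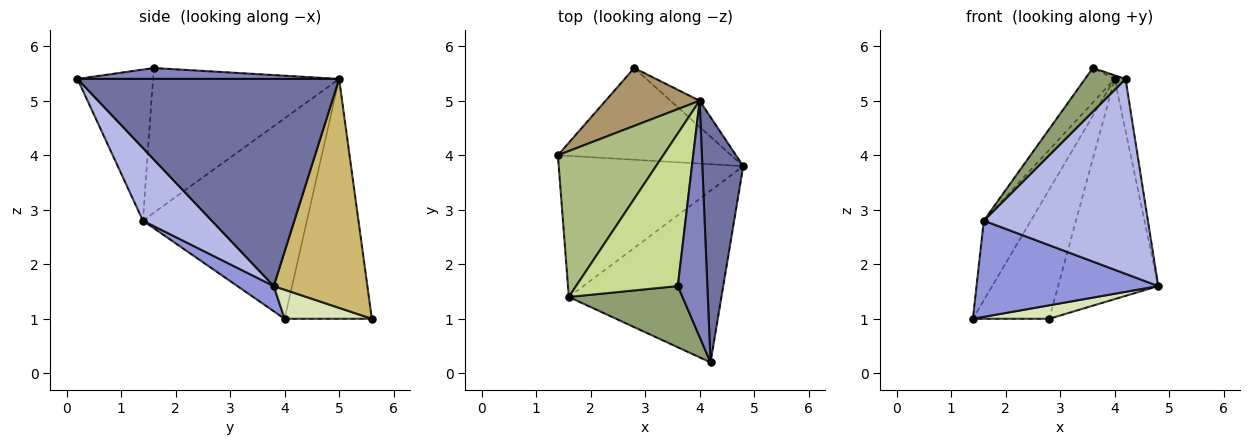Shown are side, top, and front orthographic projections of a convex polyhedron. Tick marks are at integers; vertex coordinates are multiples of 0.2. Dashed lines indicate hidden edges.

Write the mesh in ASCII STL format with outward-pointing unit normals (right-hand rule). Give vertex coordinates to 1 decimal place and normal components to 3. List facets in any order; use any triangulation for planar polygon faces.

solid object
 facet normal 0.980 0.041 0.193
  outer loop
   vertex 4.0 5.0 5.4
   vertex 4.2 0.2 5.4
   vertex 4.8 3.8 1.6
  endloop
 endfacet
 facet normal 0.346 0.014 0.938
  outer loop
   vertex 4.0 5.0 5.4
   vertex 3.6 1.6 5.6
   vertex 4.2 0.2 5.4
  endloop
 endfacet
 facet normal 0.112 -0.560 -0.821
  outer loop
   vertex 1.6 1.4 2.8
   vertex 1.4 4.0 1.0
   vertex 4.8 3.8 1.6
  endloop
 endfacet
 facet normal 0.300 -0.716 -0.631
  outer loop
   vertex 1.6 1.4 2.8
   vertex 4.8 3.8 1.6
   vertex 4.2 0.2 5.4
  endloop
 endfacet
 facet normal -0.734 -0.394 0.553
  outer loop
   vertex 1.6 1.4 2.8
   vertex 4.2 0.2 5.4
   vertex 3.6 1.6 5.6
  endloop
 endfacet
 facet normal -0.858 0.246 0.451
  outer loop
   vertex 1.6 1.4 2.8
   vertex 4.0 5.0 5.4
   vertex 1.4 4.0 1.0
  endloop
 endfacet
 facet normal -0.811 0.129 0.570
  outer loop
   vertex 1.6 1.4 2.8
   vertex 3.6 1.6 5.6
   vertex 4.0 5.0 5.4
  endloop
 endfacet
 facet normal 0.164 -0.143 -0.976
  outer loop
   vertex 2.8 5.6 1.0
   vertex 4.8 3.8 1.6
   vertex 1.4 4.0 1.0
  endloop
 endfacet
 facet normal -0.722 0.632 0.283
  outer loop
   vertex 2.8 5.6 1.0
   vertex 1.4 4.0 1.0
   vertex 4.0 5.0 5.4
  endloop
 endfacet
 facet normal 0.681 0.727 -0.086
  outer loop
   vertex 2.8 5.6 1.0
   vertex 4.0 5.0 5.4
   vertex 4.8 3.8 1.6
  endloop
 endfacet
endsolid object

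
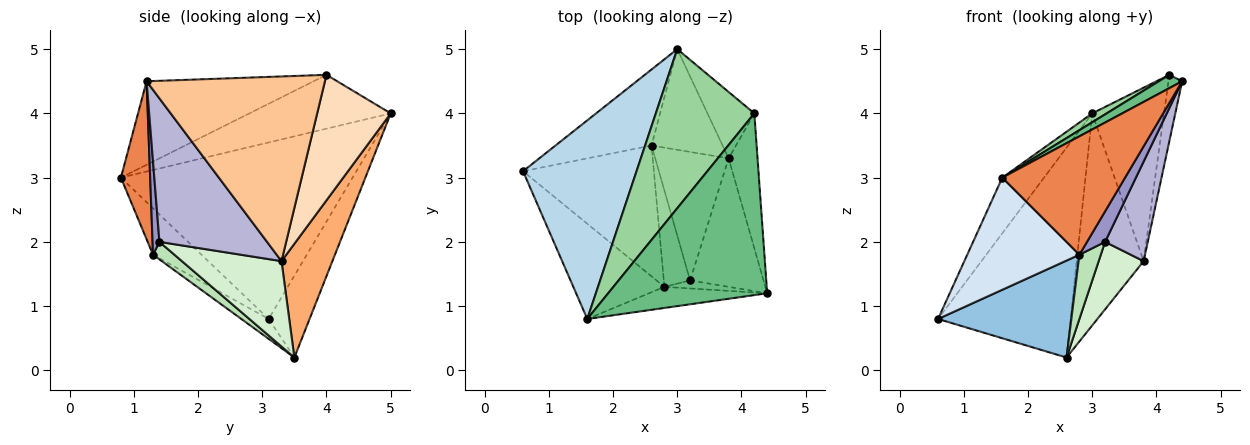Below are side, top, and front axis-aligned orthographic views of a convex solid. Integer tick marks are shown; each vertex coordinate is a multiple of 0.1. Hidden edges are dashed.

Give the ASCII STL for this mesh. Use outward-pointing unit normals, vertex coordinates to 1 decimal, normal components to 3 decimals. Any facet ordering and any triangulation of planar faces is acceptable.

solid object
 facet normal -0.279 0.903 -0.327
  outer loop
   vertex 2.6 3.5 0.2
   vertex 0.6 3.1 0.8
   vertex 3.0 5.0 4.0
  endloop
 endfacet
 facet normal -0.121 -0.591 -0.798
  outer loop
   vertex 2.8 1.3 1.8
   vertex 0.6 3.1 0.8
   vertex 2.6 3.5 0.2
  endloop
 endfacet
 facet normal -0.832 0.150 0.535
  outer loop
   vertex 1.6 0.8 3.0
   vertex 3.0 5.0 4.0
   vertex 0.6 3.1 0.8
  endloop
 endfacet
 facet normal -0.313 -0.724 -0.615
  outer loop
   vertex 1.6 0.8 3.0
   vertex 0.6 3.1 0.8
   vertex 2.8 1.3 1.8
  endloop
 endfacet
 facet normal 0.228 -0.958 -0.171
  outer loop
   vertex 1.6 0.8 3.0
   vertex 2.8 1.3 1.8
   vertex 4.4 1.2 4.5
  endloop
 endfacet
 facet normal 0.566 0.745 -0.354
  outer loop
   vertex 3.8 3.3 1.7
   vertex 2.6 3.5 0.2
   vertex 3.0 5.0 4.0
  endloop
 endfacet
 facet normal 0.985 0.076 -0.154
  outer loop
   vertex 4.2 4.0 4.6
   vertex 4.4 1.2 4.5
   vertex 3.8 3.3 1.7
  endloop
 endfacet
 facet normal 0.691 0.675 -0.258
  outer loop
   vertex 4.2 4.0 4.6
   vertex 3.8 3.3 1.7
   vertex 3.0 5.0 4.0
  endloop
 endfacet
 facet normal -0.464 -0.065 0.883
  outer loop
   vertex 4.2 4.0 4.6
   vertex 1.6 0.8 3.0
   vertex 4.4 1.2 4.5
  endloop
 endfacet
 facet normal -0.479 -0.049 0.876
  outer loop
   vertex 4.2 4.0 4.6
   vertex 3.0 5.0 4.0
   vertex 1.6 0.8 3.0
  endloop
 endfacet
 facet normal 0.485 -0.485 -0.728
  outer loop
   vertex 3.2 1.4 2.0
   vertex 2.8 1.3 1.8
   vertex 2.6 3.5 0.2
  endloop
 endfacet
 facet normal 0.717 -0.324 -0.617
  outer loop
   vertex 3.2 1.4 2.0
   vertex 2.6 3.5 0.2
   vertex 3.8 3.3 1.7
  endloop
 endfacet
 facet normal 0.346 -0.907 -0.239
  outer loop
   vertex 3.2 1.4 2.0
   vertex 4.4 1.2 4.5
   vertex 2.8 1.3 1.8
  endloop
 endfacet
 facet normal 0.839 -0.333 -0.430
  outer loop
   vertex 3.2 1.4 2.0
   vertex 3.8 3.3 1.7
   vertex 4.4 1.2 4.5
  endloop
 endfacet
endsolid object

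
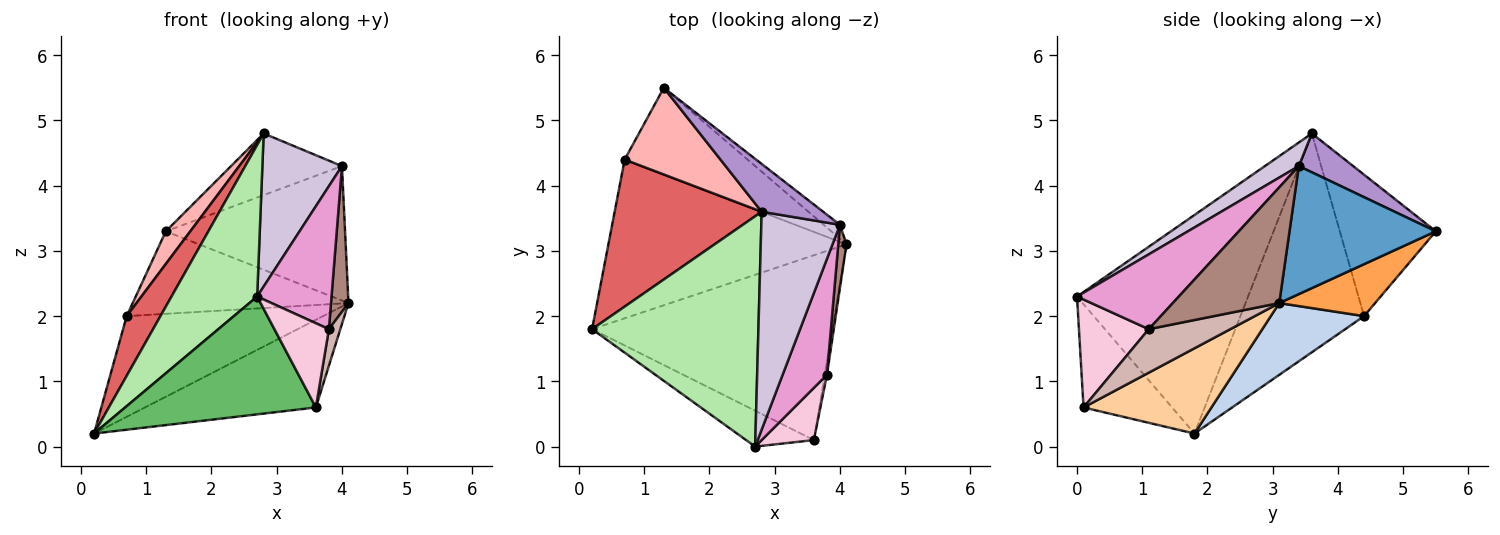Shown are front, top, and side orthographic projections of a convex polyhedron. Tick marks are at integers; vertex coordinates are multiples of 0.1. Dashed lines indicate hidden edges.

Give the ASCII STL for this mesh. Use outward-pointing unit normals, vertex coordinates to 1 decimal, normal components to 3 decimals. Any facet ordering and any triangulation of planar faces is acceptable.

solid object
 facet normal 0.630 0.772 -0.080
  outer loop
   vertex 4.0 3.4 4.3
   vertex 4.1 3.1 2.2
   vertex 1.3 5.5 3.3
  endloop
 endfacet
 facet normal 0.247 0.519 -0.818
  outer loop
   vertex 0.7 4.4 2.0
   vertex 4.1 3.1 2.2
   vertex 0.2 1.8 0.2
  endloop
 endfacet
 facet normal 0.293 0.659 -0.693
  outer loop
   vertex 0.7 4.4 2.0
   vertex 1.3 5.5 3.3
   vertex 4.1 3.1 2.2
  endloop
 endfacet
 facet normal 0.305 0.408 -0.860
  outer loop
   vertex 3.6 0.1 0.6
   vertex 0.2 1.8 0.2
   vertex 4.1 3.1 2.2
  endloop
 endfacet
 facet normal -0.406 -0.874 -0.266
  outer loop
   vertex 3.6 0.1 0.6
   vertex 2.7 0.0 2.3
   vertex 0.2 1.8 0.2
  endloop
 endfacet
 facet normal -0.739 -0.370 0.563
  outer loop
   vertex 2.8 3.6 4.8
   vertex 0.2 1.8 0.2
   vertex 2.7 0.0 2.3
  endloop
 endfacet
 facet normal -0.809 -0.221 0.544
  outer loop
   vertex 2.8 3.6 4.8
   vertex 0.7 4.4 2.0
   vertex 0.2 1.8 0.2
  endloop
 endfacet
 facet normal -0.810 -0.206 0.549
  outer loop
   vertex 2.8 3.6 4.8
   vertex 1.3 5.5 3.3
   vertex 0.7 4.4 2.0
  endloop
 endfacet
 facet normal 0.361 0.737 0.572
  outer loop
   vertex 2.8 3.6 4.8
   vertex 4.0 3.4 4.3
   vertex 1.3 5.5 3.3
  endloop
 endfacet
 facet normal 0.238 -0.558 0.795
  outer loop
   vertex 2.8 3.6 4.8
   vertex 2.7 0.0 2.3
   vertex 4.0 3.4 4.3
  endloop
 endfacet
 facet normal 0.984 -0.162 0.070
  outer loop
   vertex 3.8 1.1 1.8
   vertex 4.1 3.1 2.2
   vertex 4.0 3.4 4.3
  endloop
 endfacet
 facet normal 0.989 -0.138 -0.049
  outer loop
   vertex 3.8 1.1 1.8
   vertex 3.6 0.1 0.6
   vertex 4.1 3.1 2.2
  endloop
 endfacet
 facet normal 0.728 -0.532 0.431
  outer loop
   vertex 3.8 1.1 1.8
   vertex 4.0 3.4 4.3
   vertex 2.7 0.0 2.3
  endloop
 endfacet
 facet normal 0.737 -0.575 0.356
  outer loop
   vertex 3.8 1.1 1.8
   vertex 2.7 0.0 2.3
   vertex 3.6 0.1 0.6
  endloop
 endfacet
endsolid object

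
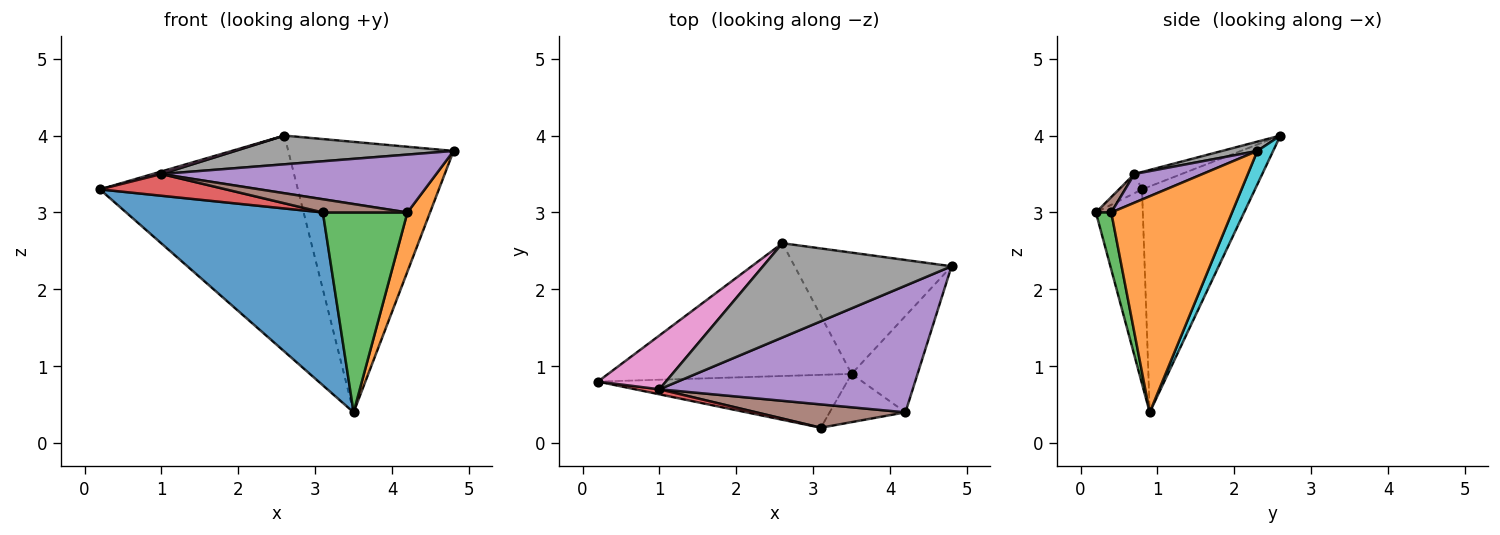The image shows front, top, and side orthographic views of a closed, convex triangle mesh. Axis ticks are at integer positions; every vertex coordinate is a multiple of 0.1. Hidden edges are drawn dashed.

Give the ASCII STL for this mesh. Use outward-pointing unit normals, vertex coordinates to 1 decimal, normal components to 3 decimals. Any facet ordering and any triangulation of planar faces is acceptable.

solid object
 facet normal -0.222 -0.932 -0.285
  outer loop
   vertex 3.5 0.9 0.4
   vertex 3.1 0.2 3.0
   vertex 0.2 0.8 3.3
  endloop
 endfacet
 facet normal 0.941 -0.176 -0.287
  outer loop
   vertex 4.2 0.4 3.0
   vertex 3.5 0.9 0.4
   vertex 4.8 2.3 3.8
  endloop
 endfacet
 facet normal 0.174 -0.957 -0.231
  outer loop
   vertex 4.2 0.4 3.0
   vertex 3.1 0.2 3.0
   vertex 3.5 0.9 0.4
  endloop
 endfacet
 facet normal -0.175 -0.959 0.222
  outer loop
   vertex 1.0 0.7 3.5
   vertex 0.2 0.8 3.3
   vertex 3.1 0.2 3.0
  endloop
 endfacet
 facet normal 0.103 -0.413 0.905
  outer loop
   vertex 1.0 0.7 3.5
   vertex 4.2 0.4 3.0
   vertex 4.8 2.3 3.8
  endloop
 endfacet
 facet normal 0.089 -0.491 0.866
  outer loop
   vertex 1.0 0.7 3.5
   vertex 3.1 0.2 3.0
   vertex 4.2 0.4 3.0
  endloop
 endfacet
 facet normal -0.248 -0.046 0.968
  outer loop
   vertex 2.6 2.6 4.0
   vertex 0.2 0.8 3.3
   vertex 1.0 0.7 3.5
  endloop
 endfacet
 facet normal 0.047 -0.291 0.956
  outer loop
   vertex 2.6 2.6 4.0
   vertex 1.0 0.7 3.5
   vertex 4.8 2.3 3.8
  endloop
 endfacet
 facet normal -0.437 0.766 -0.471
  outer loop
   vertex 2.6 2.6 4.0
   vertex 3.5 0.9 0.4
   vertex 0.2 0.8 3.3
  endloop
 endfacet
 facet normal 0.087 0.909 -0.408
  outer loop
   vertex 2.6 2.6 4.0
   vertex 4.8 2.3 3.8
   vertex 3.5 0.9 0.4
  endloop
 endfacet
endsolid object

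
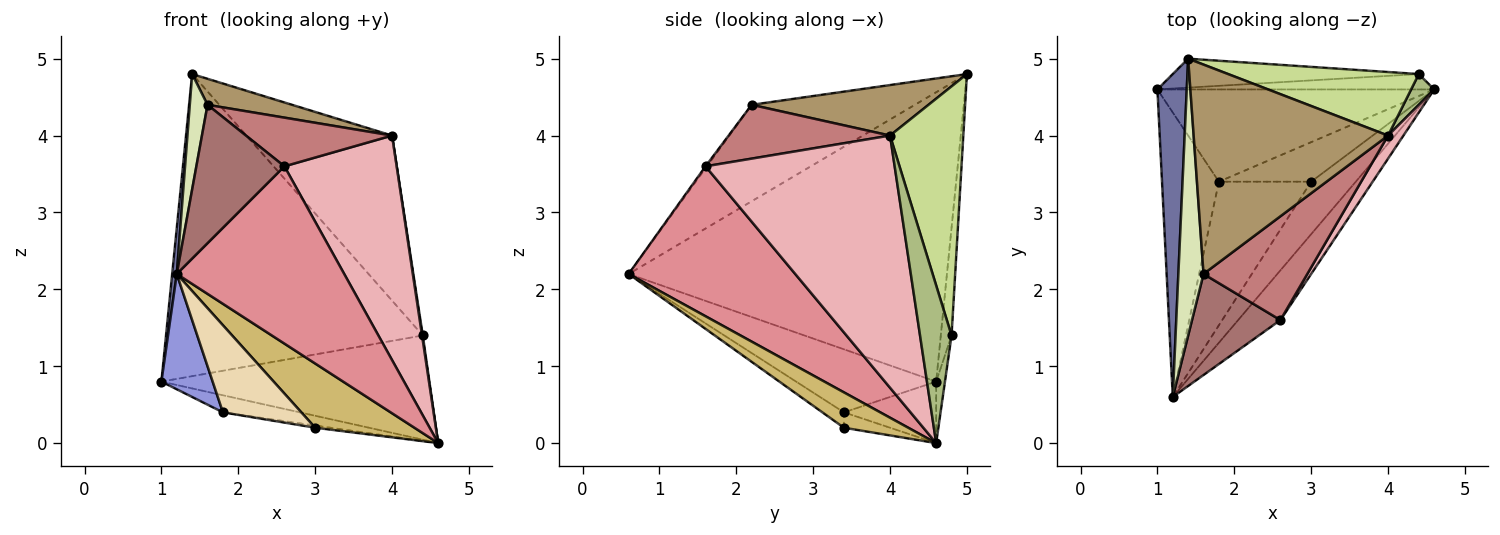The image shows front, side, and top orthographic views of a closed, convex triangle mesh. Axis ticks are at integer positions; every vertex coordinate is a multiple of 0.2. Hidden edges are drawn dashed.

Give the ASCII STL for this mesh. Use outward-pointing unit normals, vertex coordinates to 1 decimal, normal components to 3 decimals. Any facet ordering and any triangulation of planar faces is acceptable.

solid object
 facet normal -0.995 -0.014 0.101
  outer loop
   vertex 1.4 5.0 4.8
   vertex 1.0 4.6 0.8
   vertex 1.2 0.6 2.2
  endloop
 endfacet
 facet normal -0.213 0.178 -0.961
  outer loop
   vertex 1.8 3.4 0.4
   vertex 1.0 4.6 0.8
   vertex 4.6 4.6 0.0
  endloop
 endfacet
 facet normal -0.716 -0.262 -0.647
  outer loop
   vertex 1.8 3.4 0.4
   vertex 1.2 0.6 2.2
   vertex 1.0 4.6 0.8
  endloop
 endfacet
 facet normal -0.032 0.989 -0.146
  outer loop
   vertex 4.4 4.8 1.4
   vertex 4.6 4.6 0.0
   vertex 1.0 4.6 0.8
  endloop
 endfacet
 facet normal -0.042 0.995 -0.095
  outer loop
   vertex 4.4 4.8 1.4
   vertex 1.0 4.6 0.8
   vertex 1.4 5.0 4.8
  endloop
 endfacet
 facet normal 0.989 -0.024 0.145
  outer loop
   vertex 4.4 4.8 1.4
   vertex 4.0 4.0 4.0
   vertex 4.6 4.6 0.0
  endloop
 endfacet
 facet normal 0.425 0.845 0.325
  outer loop
   vertex 4.4 4.8 1.4
   vertex 1.4 5.0 4.8
   vertex 4.0 4.0 4.0
  endloop
 endfacet
 facet normal -0.962 -0.105 0.251
  outer loop
   vertex 1.6 2.2 4.4
   vertex 1.4 5.0 4.8
   vertex 1.2 0.6 2.2
  endloop
 endfacet
 facet normal 0.250 -0.119 0.961
  outer loop
   vertex 1.6 2.2 4.4
   vertex 4.0 4.0 4.0
   vertex 1.4 5.0 4.8
  endloop
 endfacet
 facet normal 0.448 -0.692 -0.565
  outer loop
   vertex 3.0 3.4 0.2
   vertex 4.6 4.6 0.0
   vertex 1.2 0.6 2.2
  endloop
 endfacet
 facet normal -0.164 0.055 -0.985
  outer loop
   vertex 3.0 3.4 0.2
   vertex 1.8 3.4 0.4
   vertex 4.6 4.6 0.0
  endloop
 endfacet
 facet normal -0.141 -0.514 -0.846
  outer loop
   vertex 3.0 3.4 0.2
   vertex 1.2 0.6 2.2
   vertex 1.8 3.4 0.4
  endloop
 endfacet
 facet normal -0.013 -0.808 0.590
  outer loop
   vertex 2.6 1.6 3.6
   vertex 1.6 2.2 4.4
   vertex 1.2 0.6 2.2
  endloop
 endfacet
 facet normal 0.425 -0.384 0.820
  outer loop
   vertex 2.6 1.6 3.6
   vertex 4.0 4.0 4.0
   vertex 1.6 2.2 4.4
  endloop
 endfacet
 facet normal 0.692 -0.695 -0.195
  outer loop
   vertex 2.6 1.6 3.6
   vertex 1.2 0.6 2.2
   vertex 4.6 4.6 0.0
  endloop
 endfacet
 facet normal 0.859 -0.510 0.052
  outer loop
   vertex 2.6 1.6 3.6
   vertex 4.6 4.6 0.0
   vertex 4.0 4.0 4.0
  endloop
 endfacet
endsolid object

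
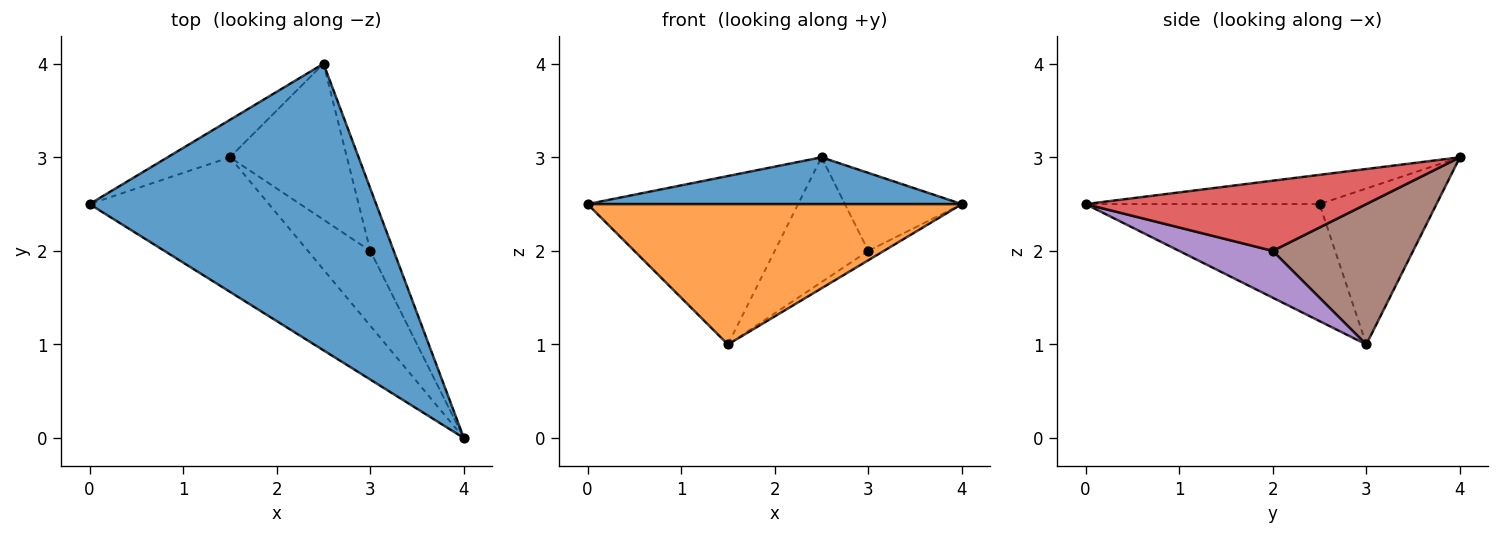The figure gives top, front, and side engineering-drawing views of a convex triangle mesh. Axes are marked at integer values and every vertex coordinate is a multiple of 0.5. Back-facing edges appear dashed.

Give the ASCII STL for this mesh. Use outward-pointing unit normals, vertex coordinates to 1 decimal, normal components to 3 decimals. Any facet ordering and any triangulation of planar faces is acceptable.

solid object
 facet normal -0.100 -0.160 0.982
  outer loop
   vertex 2.5 4.0 3.0
   vertex 0.0 2.5 2.5
   vertex 4.0 0.0 2.5
  endloop
 endfacet
 facet normal -0.411 -0.658 -0.631
  outer loop
   vertex 1.5 3.0 1.0
   vertex 4.0 0.0 2.5
   vertex 0.0 2.5 2.5
  endloop
 endfacet
 facet normal -0.477 0.858 -0.191
  outer loop
   vertex 1.5 3.0 1.0
   vertex 0.0 2.5 2.5
   vertex 2.5 4.0 3.0
  endloop
 endfacet
 facet normal 0.882 0.368 -0.294
  outer loop
   vertex 3.0 2.0 2.0
   vertex 2.5 4.0 3.0
   vertex 4.0 0.0 2.5
  endloop
 endfacet
 facet normal 0.597 0.100 -0.796
  outer loop
   vertex 3.0 2.0 2.0
   vertex 4.0 0.0 2.5
   vertex 1.5 3.0 1.0
  endloop
 endfacet
 facet normal 0.684 0.456 -0.570
  outer loop
   vertex 3.0 2.0 2.0
   vertex 1.5 3.0 1.0
   vertex 2.5 4.0 3.0
  endloop
 endfacet
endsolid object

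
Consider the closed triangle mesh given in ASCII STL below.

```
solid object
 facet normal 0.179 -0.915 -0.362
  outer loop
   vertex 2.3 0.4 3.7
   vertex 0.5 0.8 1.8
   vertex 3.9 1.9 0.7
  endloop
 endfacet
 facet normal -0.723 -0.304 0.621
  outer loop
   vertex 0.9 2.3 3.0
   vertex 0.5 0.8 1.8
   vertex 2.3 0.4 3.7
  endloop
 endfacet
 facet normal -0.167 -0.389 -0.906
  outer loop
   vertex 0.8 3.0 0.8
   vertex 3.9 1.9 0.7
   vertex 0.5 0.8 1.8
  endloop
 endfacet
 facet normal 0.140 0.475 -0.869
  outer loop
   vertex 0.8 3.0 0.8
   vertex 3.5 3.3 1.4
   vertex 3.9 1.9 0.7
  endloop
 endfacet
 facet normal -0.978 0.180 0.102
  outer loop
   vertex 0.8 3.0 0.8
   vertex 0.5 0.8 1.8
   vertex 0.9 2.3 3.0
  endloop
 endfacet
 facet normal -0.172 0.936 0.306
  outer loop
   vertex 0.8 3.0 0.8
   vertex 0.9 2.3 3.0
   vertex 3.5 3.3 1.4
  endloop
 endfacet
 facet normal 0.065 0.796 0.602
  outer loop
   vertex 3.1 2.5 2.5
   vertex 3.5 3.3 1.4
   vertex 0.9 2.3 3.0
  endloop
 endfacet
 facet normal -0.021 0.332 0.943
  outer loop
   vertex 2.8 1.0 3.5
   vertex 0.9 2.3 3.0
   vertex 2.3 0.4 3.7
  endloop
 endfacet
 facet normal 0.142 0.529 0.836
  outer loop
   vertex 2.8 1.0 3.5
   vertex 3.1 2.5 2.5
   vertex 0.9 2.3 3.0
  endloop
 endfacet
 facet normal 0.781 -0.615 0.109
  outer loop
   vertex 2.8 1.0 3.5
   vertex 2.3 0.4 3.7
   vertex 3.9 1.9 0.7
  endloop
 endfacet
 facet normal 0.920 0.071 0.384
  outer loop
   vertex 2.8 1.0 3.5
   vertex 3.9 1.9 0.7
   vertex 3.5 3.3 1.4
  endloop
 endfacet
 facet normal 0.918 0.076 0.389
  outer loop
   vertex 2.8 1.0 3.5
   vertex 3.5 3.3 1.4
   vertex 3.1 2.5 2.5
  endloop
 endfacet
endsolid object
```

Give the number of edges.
18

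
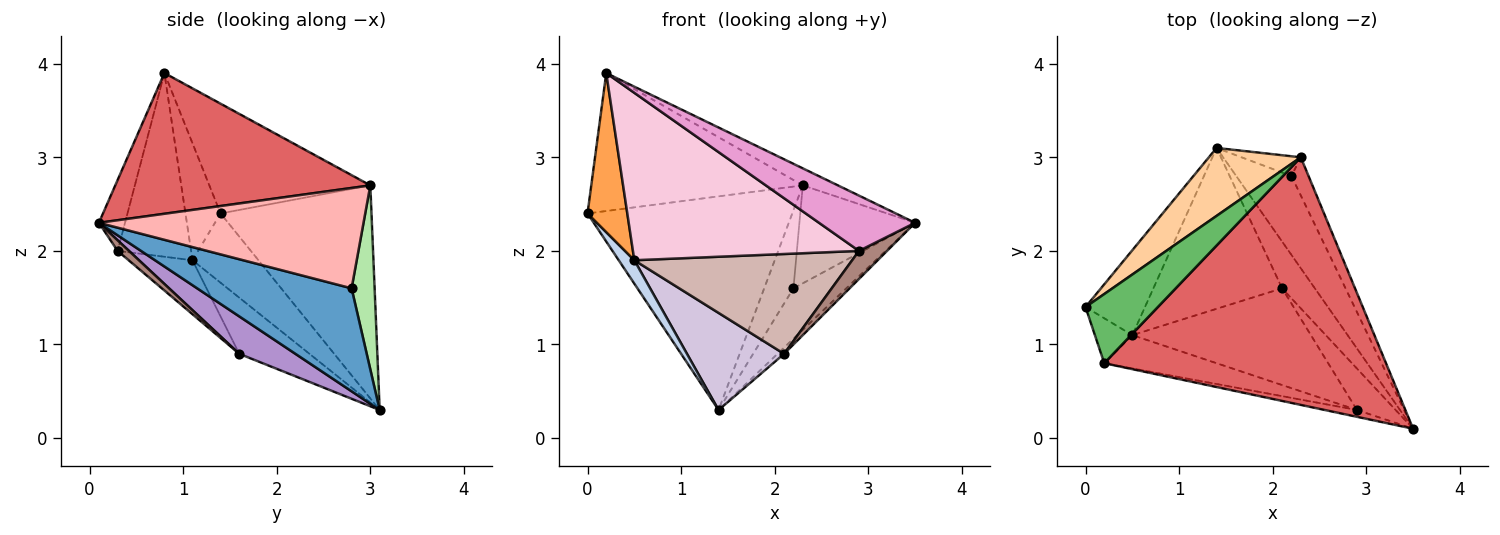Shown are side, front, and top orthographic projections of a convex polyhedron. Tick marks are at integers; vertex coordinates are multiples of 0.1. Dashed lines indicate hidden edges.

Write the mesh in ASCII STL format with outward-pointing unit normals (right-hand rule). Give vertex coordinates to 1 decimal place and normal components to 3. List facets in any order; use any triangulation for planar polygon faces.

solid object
 facet normal 0.844 0.289 -0.453
  outer loop
   vertex 2.2 2.8 1.6
   vertex 3.5 0.1 2.3
   vertex 1.4 3.1 0.3
  endloop
 endfacet
 facet normal -0.747 -0.177 -0.641
  outer loop
   vertex 0.5 1.1 1.9
   vertex 0.0 1.4 2.4
   vertex 1.4 3.1 0.3
  endloop
 endfacet
 facet normal -0.647 -0.734 -0.207
  outer loop
   vertex 0.5 1.1 1.9
   vertex 0.2 0.8 3.9
   vertex 0.0 1.4 2.4
  endloop
 endfacet
 facet normal -0.575 0.780 0.248
  outer loop
   vertex 2.3 3.0 2.7
   vertex 1.4 3.1 0.3
   vertex 0.0 1.4 2.4
  endloop
 endfacet
 facet normal -0.562 0.739 0.371
  outer loop
   vertex 2.3 3.0 2.7
   vertex 0.0 1.4 2.4
   vertex 0.2 0.8 3.9
  endloop
 endfacet
 facet normal 0.606 0.771 -0.195
  outer loop
   vertex 2.3 3.0 2.7
   vertex 2.2 2.8 1.6
   vertex 1.4 3.1 0.3
  endloop
 endfacet
 facet normal 0.446 0.061 0.893
  outer loop
   vertex 2.3 3.0 2.7
   vertex 0.2 0.8 3.9
   vertex 3.5 0.1 2.3
  endloop
 endfacet
 facet normal 0.905 0.396 -0.154
  outer loop
   vertex 2.3 3.0 2.7
   vertex 3.5 0.1 2.3
   vertex 2.2 2.8 1.6
  endloop
 endfacet
 facet normal 0.750 0.087 -0.656
  outer loop
   vertex 2.1 1.6 0.9
   vertex 1.4 3.1 0.3
   vertex 3.5 0.1 2.3
  endloop
 endfacet
 facet normal -0.350 -0.484 -0.802
  outer loop
   vertex 2.1 1.6 0.9
   vertex 0.5 1.1 1.9
   vertex 1.4 3.1 0.3
  endloop
 endfacet
 facet normal 0.221 -0.547 -0.807
  outer loop
   vertex 2.9 0.3 2.0
   vertex 2.1 1.6 0.9
   vertex 3.5 0.1 2.3
  endloop
 endfacet
 facet normal -0.206 -0.703 -0.681
  outer loop
   vertex 2.9 0.3 2.0
   vertex 0.5 1.1 1.9
   vertex 2.1 1.6 0.9
  endloop
 endfacet
 facet normal -0.260 -0.958 -0.118
  outer loop
   vertex 2.9 0.3 2.0
   vertex 3.5 0.1 2.3
   vertex 0.2 0.8 3.9
  endloop
 endfacet
 facet normal -0.304 -0.934 -0.186
  outer loop
   vertex 2.9 0.3 2.0
   vertex 0.2 0.8 3.9
   vertex 0.5 1.1 1.9
  endloop
 endfacet
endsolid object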